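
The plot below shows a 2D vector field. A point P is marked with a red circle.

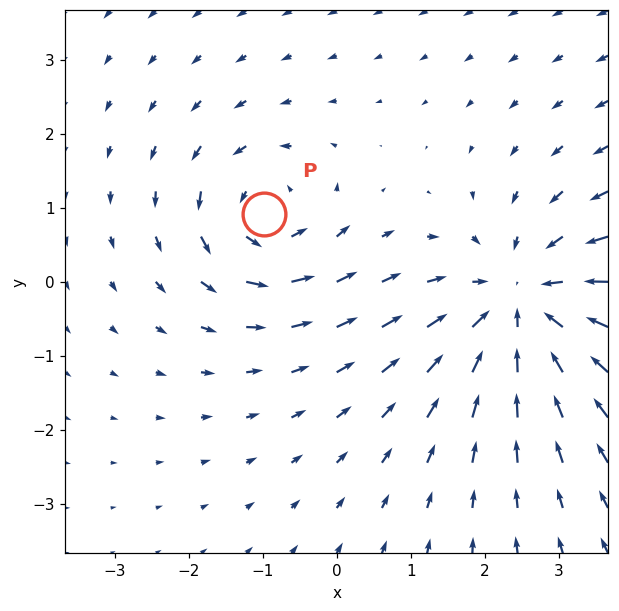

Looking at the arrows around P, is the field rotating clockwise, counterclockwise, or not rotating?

Near P at (-1.0, 0.9) the arrows circulate counterclockwise. The curl (z-component) there is about +4; positive curl means counterclockwise rotation.

counterclockwise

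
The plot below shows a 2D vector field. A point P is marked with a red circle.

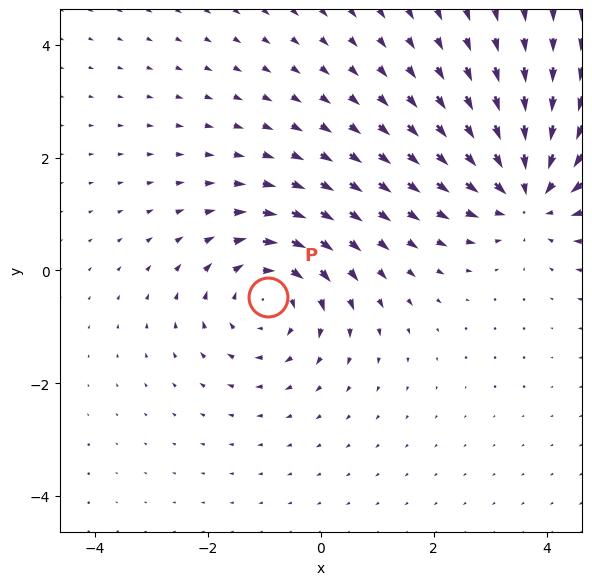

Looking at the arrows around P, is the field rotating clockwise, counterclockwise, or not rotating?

Near P at (-0.9, -0.5) the arrows circulate clockwise. The curl (z-component) there is about -4; negative curl means clockwise rotation.

clockwise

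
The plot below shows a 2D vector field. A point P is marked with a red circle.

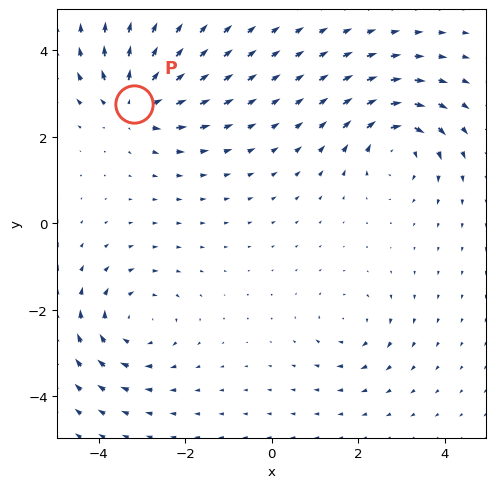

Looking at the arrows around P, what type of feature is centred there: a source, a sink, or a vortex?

source

At P (-3.2, 2.8) the arrows spread outward. Divergence about +6, curl ≈0 — positive divergence with near-zero curl is a source.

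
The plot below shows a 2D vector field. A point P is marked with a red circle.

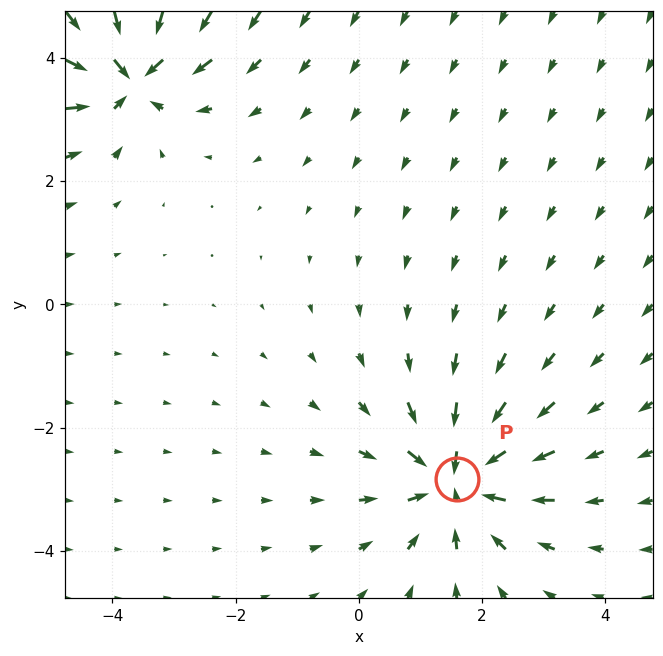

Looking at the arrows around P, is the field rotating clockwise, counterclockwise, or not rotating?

Near P at (1.6, -2.8) the arrows show no circulation. The curl there is ≈0.

not rotating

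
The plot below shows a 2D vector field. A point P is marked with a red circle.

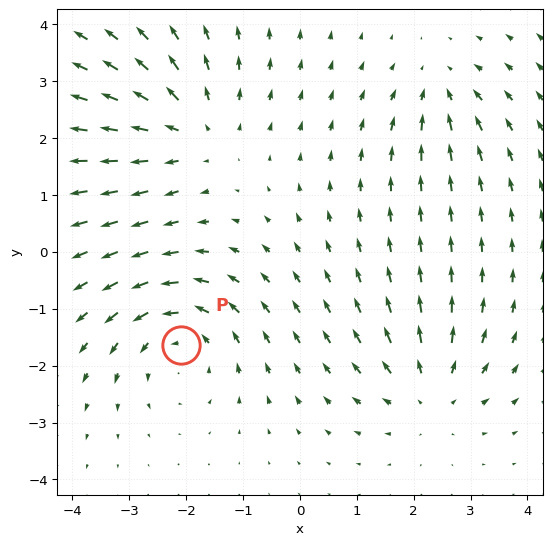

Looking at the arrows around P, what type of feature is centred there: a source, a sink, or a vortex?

vortex

At P (-2.1, -1.6) the arrows circulate counterclockwise. Divergence ≈0, curl about +4 — near-zero divergence with nonzero curl is a vortex.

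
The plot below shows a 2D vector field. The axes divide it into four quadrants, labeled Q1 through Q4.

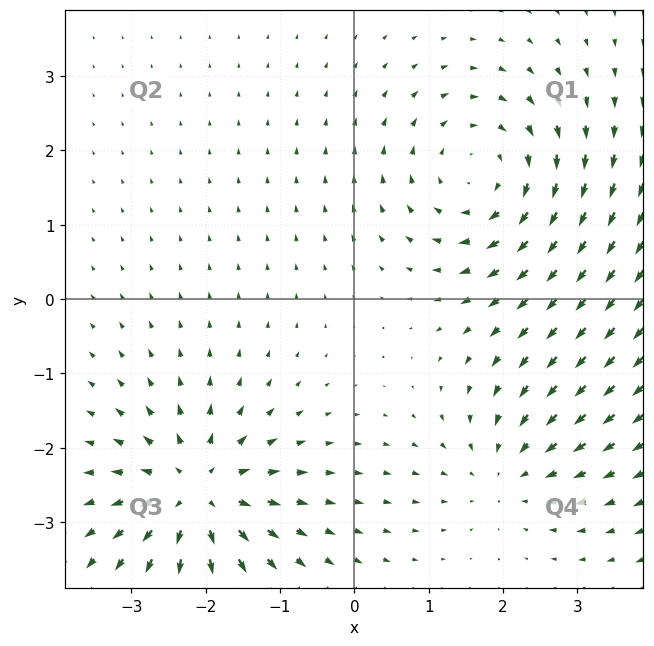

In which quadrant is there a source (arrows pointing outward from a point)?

The source sits at approximately (-2.1, -2.6), which lies in quadrant Q3. The divergence there is about +5, positive as expected for a source.

Q3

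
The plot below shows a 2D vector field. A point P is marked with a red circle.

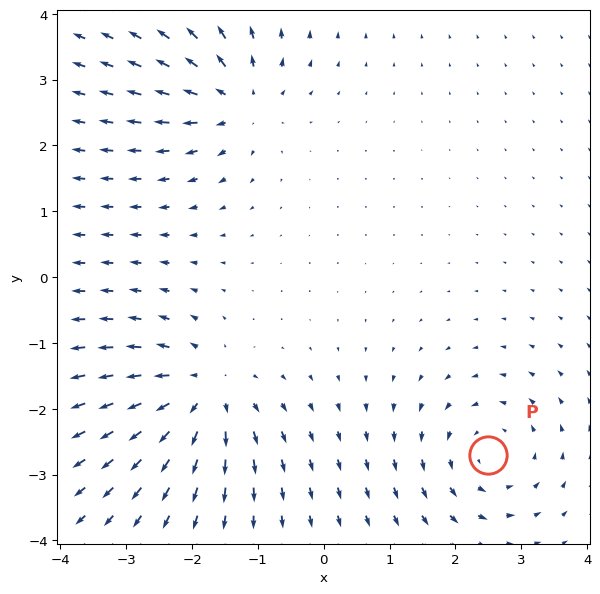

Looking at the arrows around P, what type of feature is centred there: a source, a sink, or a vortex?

vortex

At P (2.5, -2.7) the arrows circulate counterclockwise. Divergence ≈0, curl about +4 — near-zero divergence with nonzero curl is a vortex.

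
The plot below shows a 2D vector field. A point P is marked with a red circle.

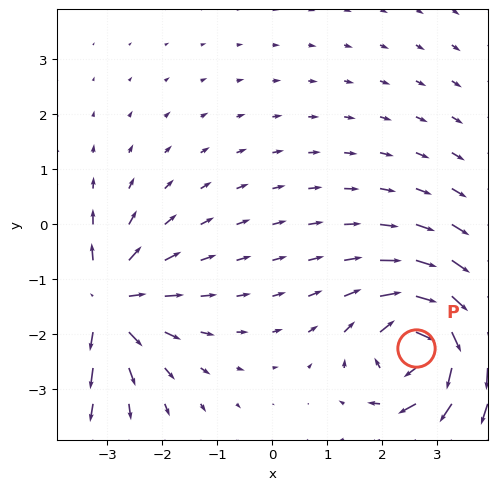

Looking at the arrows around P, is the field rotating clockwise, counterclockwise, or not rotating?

Near P at (2.6, -2.2) the arrows circulate clockwise. The curl (z-component) there is about -5; negative curl means clockwise rotation.

clockwise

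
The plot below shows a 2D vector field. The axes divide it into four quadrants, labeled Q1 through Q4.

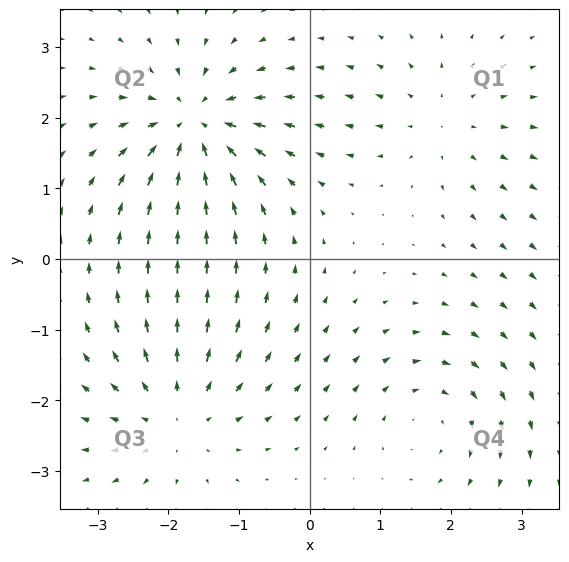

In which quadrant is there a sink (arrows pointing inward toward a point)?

The sink sits at approximately (-1.6, 1.9), which lies in quadrant Q2. The divergence there is about -6, negative as expected for a sink.

Q2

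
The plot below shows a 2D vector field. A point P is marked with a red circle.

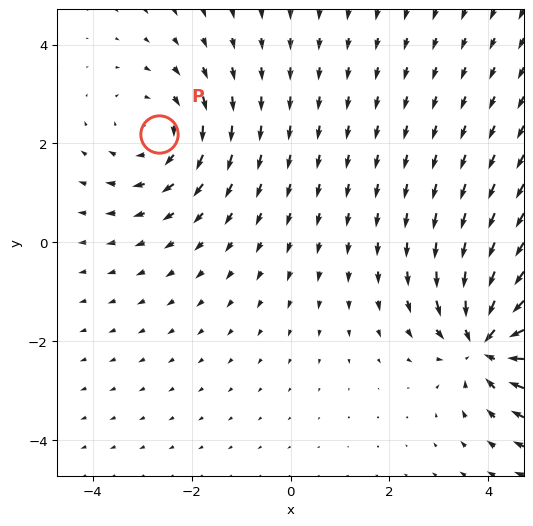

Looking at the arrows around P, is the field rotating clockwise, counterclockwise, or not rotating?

Near P at (-2.7, 2.2) the arrows circulate clockwise. The curl (z-component) there is about -3; negative curl means clockwise rotation.

clockwise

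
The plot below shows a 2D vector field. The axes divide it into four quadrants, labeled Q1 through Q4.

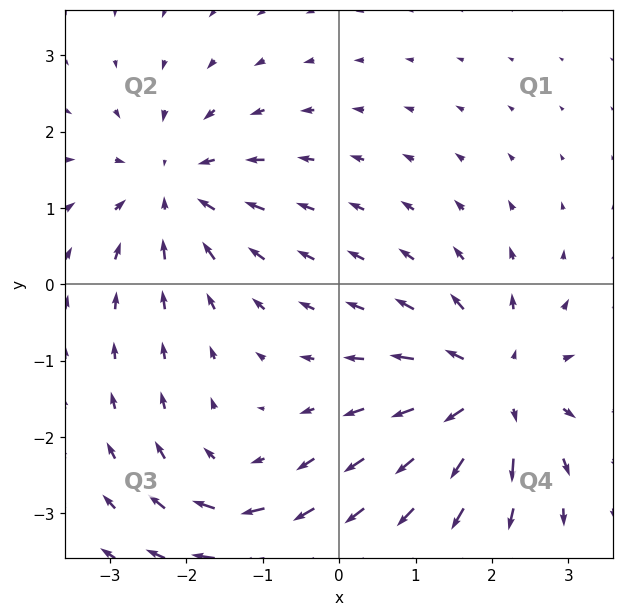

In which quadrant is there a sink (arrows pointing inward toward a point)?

The sink sits at approximately (-2.2, 1.3), which lies in quadrant Q2. The divergence there is about -4, negative as expected for a sink.

Q2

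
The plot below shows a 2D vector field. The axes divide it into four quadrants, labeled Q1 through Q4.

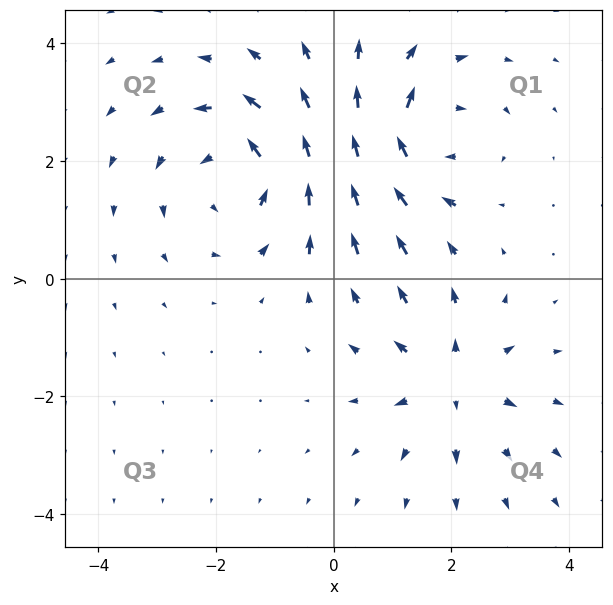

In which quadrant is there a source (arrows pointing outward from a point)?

Q4

The source sits at approximately (2.0, -1.7), which lies in quadrant Q4. The divergence there is about +4, positive as expected for a source.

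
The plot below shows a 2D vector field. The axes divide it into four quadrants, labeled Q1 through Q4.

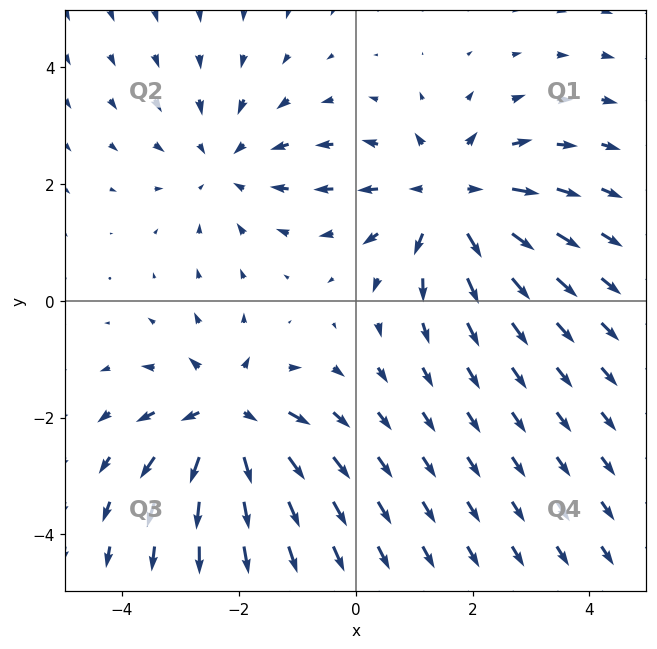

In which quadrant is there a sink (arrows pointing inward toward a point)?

The sink sits at approximately (-2.2, 2.3), which lies in quadrant Q2. The divergence there is about -2, negative as expected for a sink.

Q2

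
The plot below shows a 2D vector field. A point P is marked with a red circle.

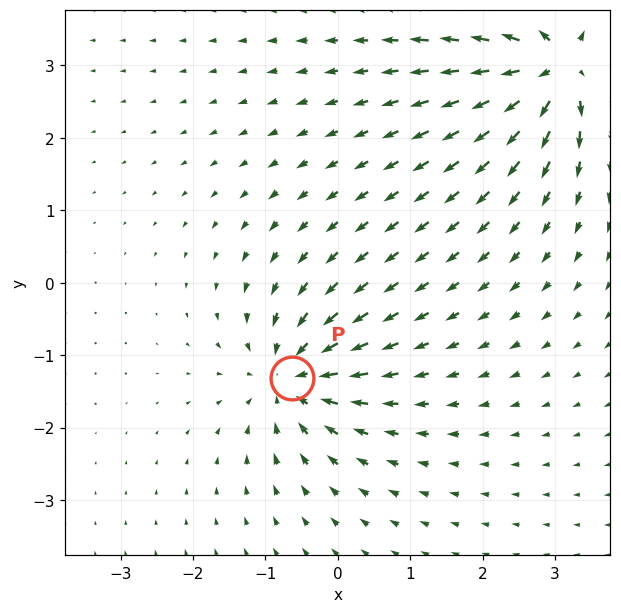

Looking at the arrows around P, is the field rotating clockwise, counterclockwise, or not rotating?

not rotating

Near P at (-0.6, -1.3) the arrows show no circulation. The curl there is ≈0.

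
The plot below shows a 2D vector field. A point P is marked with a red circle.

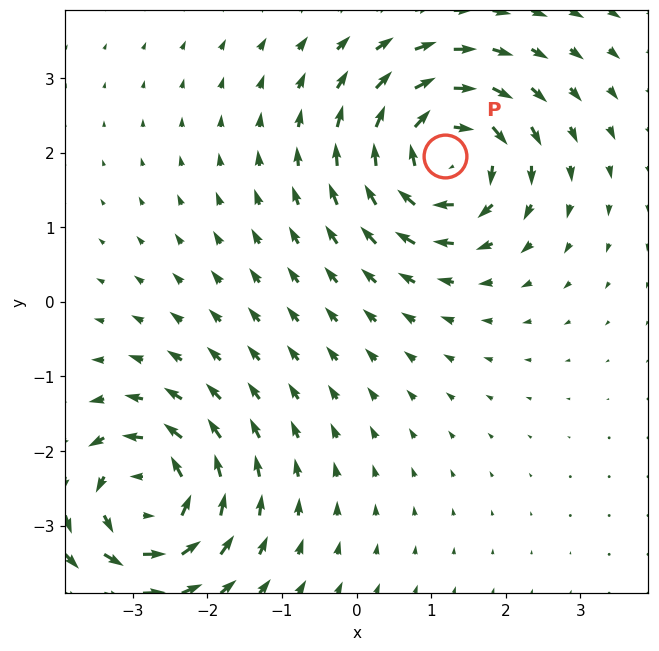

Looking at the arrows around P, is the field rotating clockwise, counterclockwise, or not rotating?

Near P at (1.2, 2.0) the arrows circulate clockwise. The curl (z-component) there is about -6; negative curl means clockwise rotation.

clockwise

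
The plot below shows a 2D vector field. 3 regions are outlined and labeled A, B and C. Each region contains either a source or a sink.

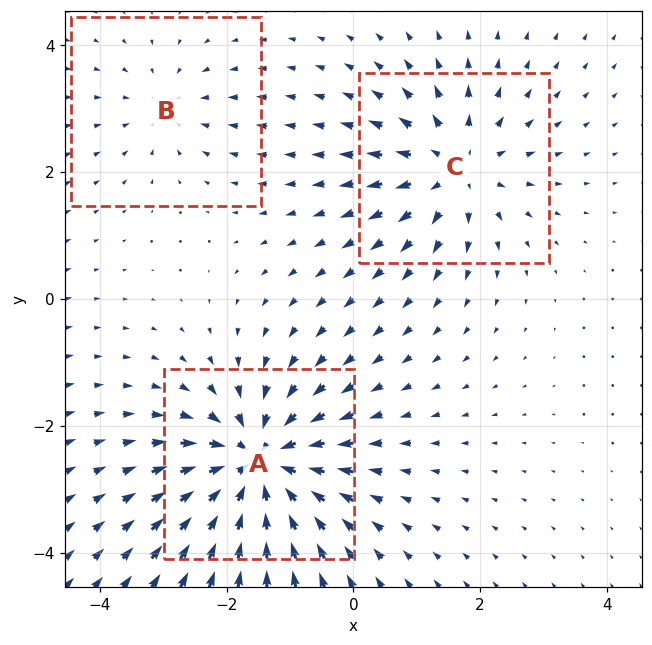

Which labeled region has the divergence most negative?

A

Divergence at each region's feature centre — A: about -5, B: about -2, C: about +4. Region A is most negative.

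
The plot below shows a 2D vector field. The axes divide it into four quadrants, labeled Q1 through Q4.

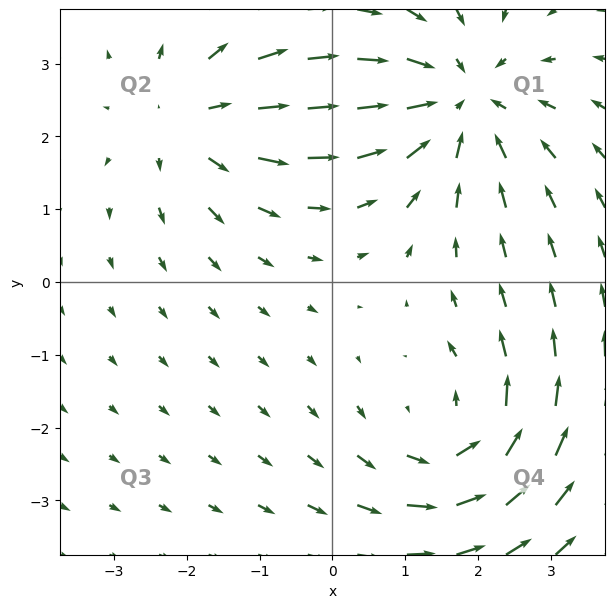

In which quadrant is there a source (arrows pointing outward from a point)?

Q2

The source sits at approximately (-2.0, 2.2), which lies in quadrant Q2. The divergence there is about +3, positive as expected for a source.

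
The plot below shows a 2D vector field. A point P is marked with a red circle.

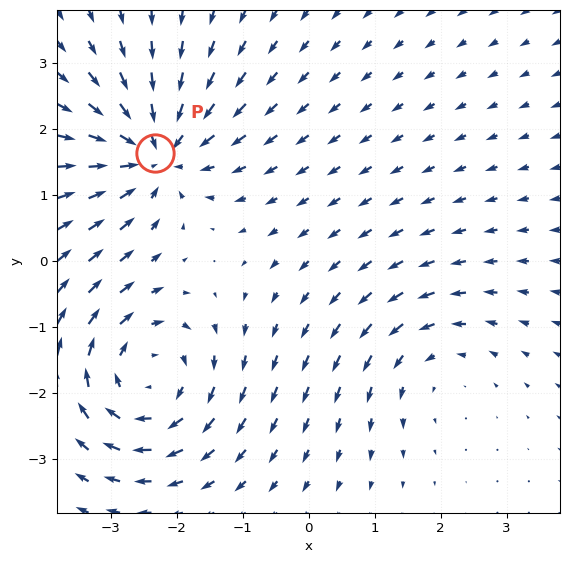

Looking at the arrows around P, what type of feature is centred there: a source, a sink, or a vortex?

sink

At P (-2.3, 1.6) the arrows converge inward. Divergence about -5, curl ≈0 — negative divergence with near-zero curl is a sink.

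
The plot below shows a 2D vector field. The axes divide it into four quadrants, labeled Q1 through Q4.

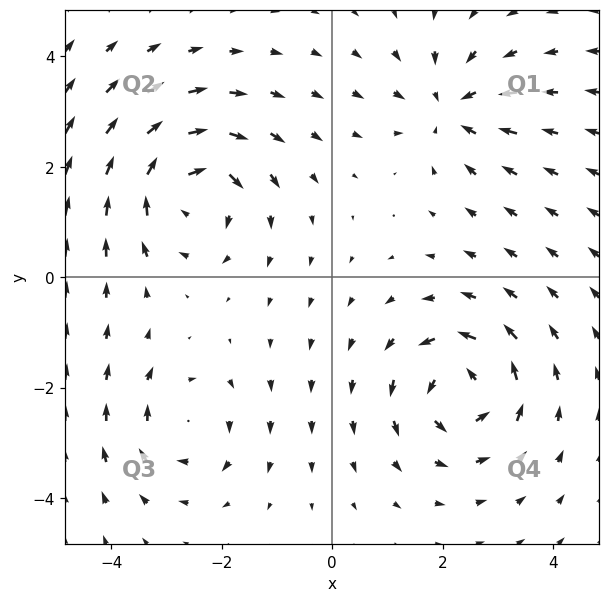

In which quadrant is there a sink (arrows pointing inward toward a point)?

Q1

The sink sits at approximately (2.1, 3.1), which lies in quadrant Q1. The divergence there is about -4, negative as expected for a sink.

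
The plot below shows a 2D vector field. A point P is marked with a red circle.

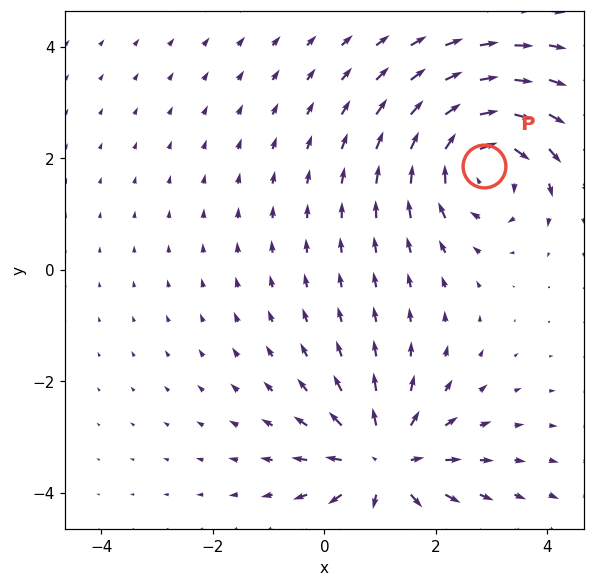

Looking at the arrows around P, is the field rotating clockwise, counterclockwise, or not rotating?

clockwise

Near P at (2.9, 1.9) the arrows circulate clockwise. The curl (z-component) there is about -4; negative curl means clockwise rotation.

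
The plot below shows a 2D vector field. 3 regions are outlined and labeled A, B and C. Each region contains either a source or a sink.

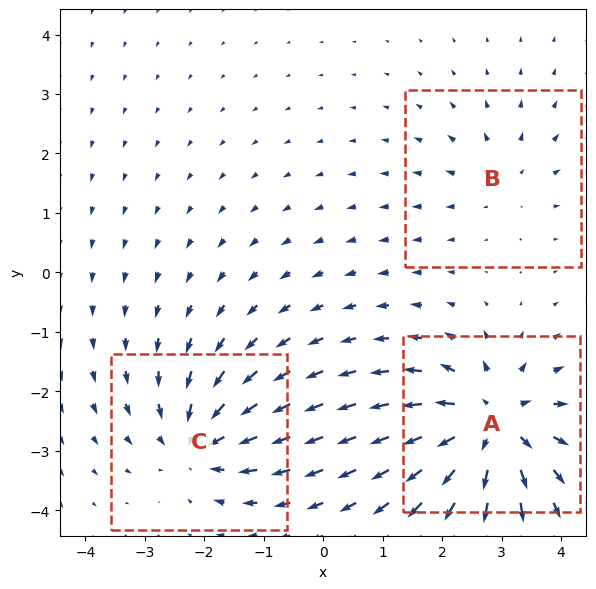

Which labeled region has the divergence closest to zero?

B

Divergence at each region's feature centre — A: about +5, B: about +2, C: about -4. Region B is closest to zero.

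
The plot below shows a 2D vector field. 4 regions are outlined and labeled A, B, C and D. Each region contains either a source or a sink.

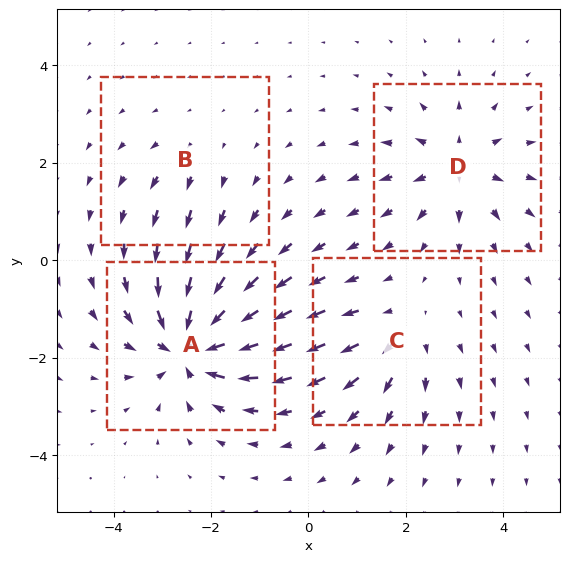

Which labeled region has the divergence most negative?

Divergence at each region's feature centre — A: about -8, B: about +2, C: about +4, D: about +5. Region A is most negative.

A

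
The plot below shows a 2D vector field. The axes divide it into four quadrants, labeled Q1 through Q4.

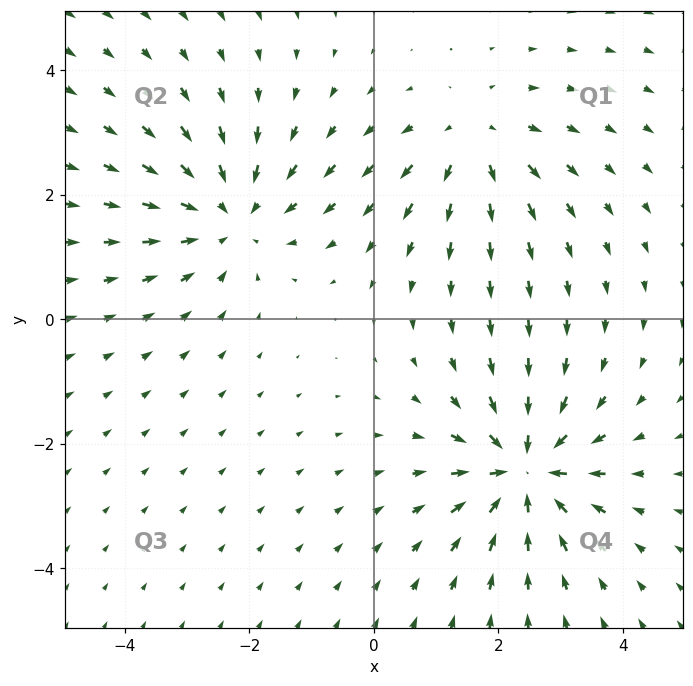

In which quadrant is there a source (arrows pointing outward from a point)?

The source sits at approximately (1.6, 2.9), which lies in quadrant Q1. The divergence there is about +2, positive as expected for a source.

Q1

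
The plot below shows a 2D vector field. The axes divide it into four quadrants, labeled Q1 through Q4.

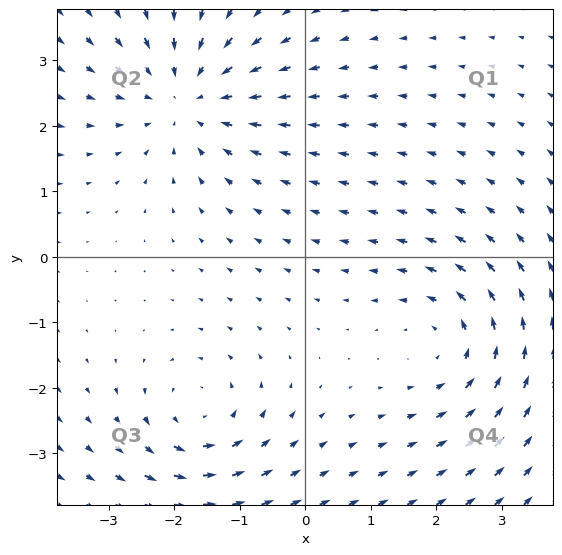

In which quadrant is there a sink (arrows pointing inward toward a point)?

The sink sits at approximately (-1.8, 2.4), which lies in quadrant Q2. The divergence there is about -4, negative as expected for a sink.

Q2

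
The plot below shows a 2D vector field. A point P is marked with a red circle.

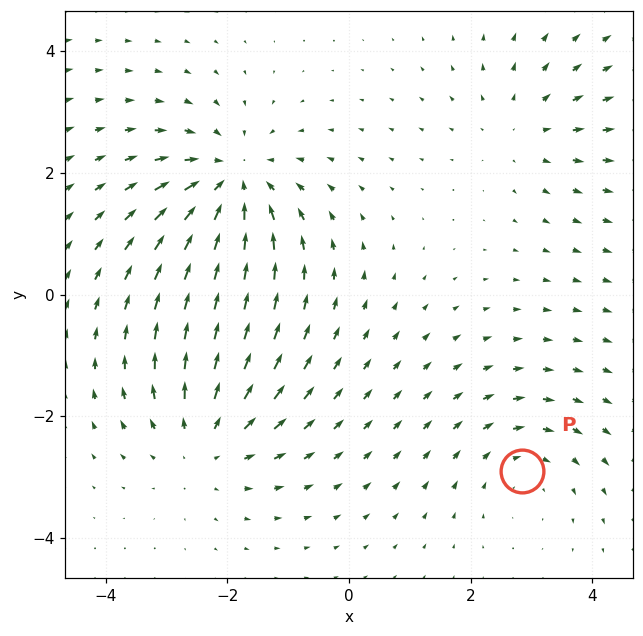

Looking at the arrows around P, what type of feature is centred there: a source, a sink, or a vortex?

vortex

At P (2.8, -2.9) the arrows circulate clockwise. Divergence ≈0, curl about -2 — near-zero divergence with nonzero curl is a vortex.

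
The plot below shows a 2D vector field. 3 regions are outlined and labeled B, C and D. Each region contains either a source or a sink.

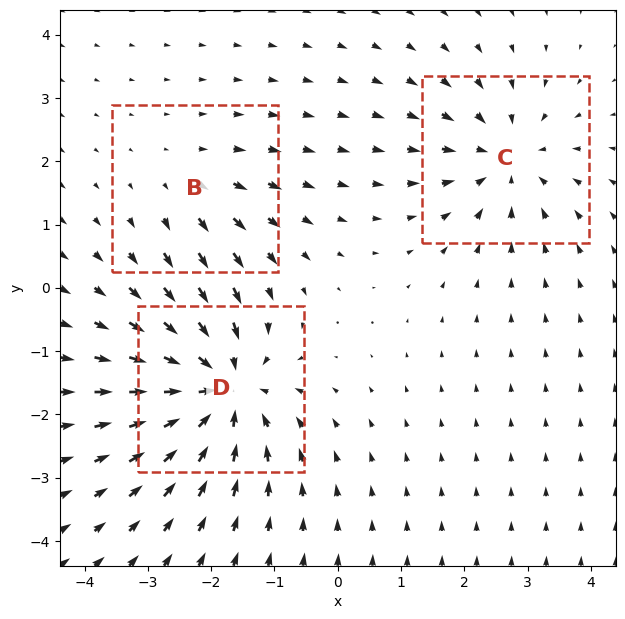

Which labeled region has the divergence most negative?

Divergence at each region's feature centre — B: about +2, C: about -3, D: about -5. Region D is most negative.

D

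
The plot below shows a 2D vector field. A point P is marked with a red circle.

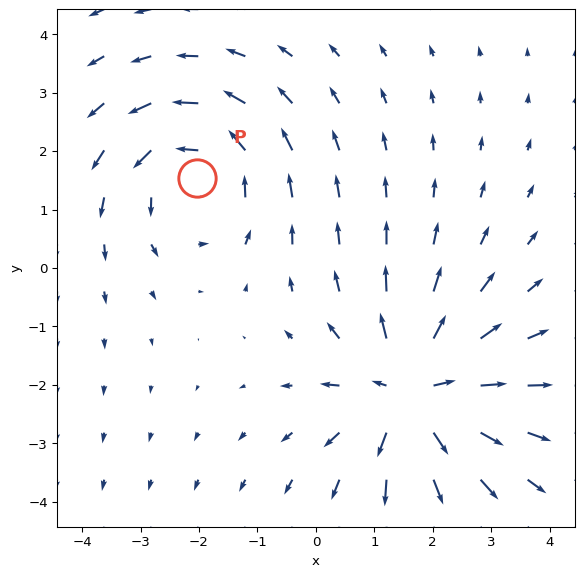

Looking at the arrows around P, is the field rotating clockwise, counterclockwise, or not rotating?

counterclockwise

Near P at (-2.0, 1.5) the arrows circulate counterclockwise. The curl (z-component) there is about +3; positive curl means counterclockwise rotation.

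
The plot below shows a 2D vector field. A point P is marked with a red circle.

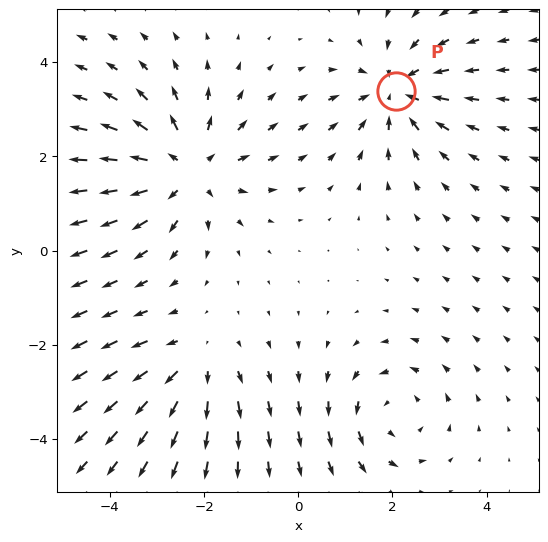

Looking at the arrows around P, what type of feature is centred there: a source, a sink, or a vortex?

At P (2.1, 3.4) the arrows converge inward. Divergence about -4, curl ≈0 — negative divergence with near-zero curl is a sink.

sink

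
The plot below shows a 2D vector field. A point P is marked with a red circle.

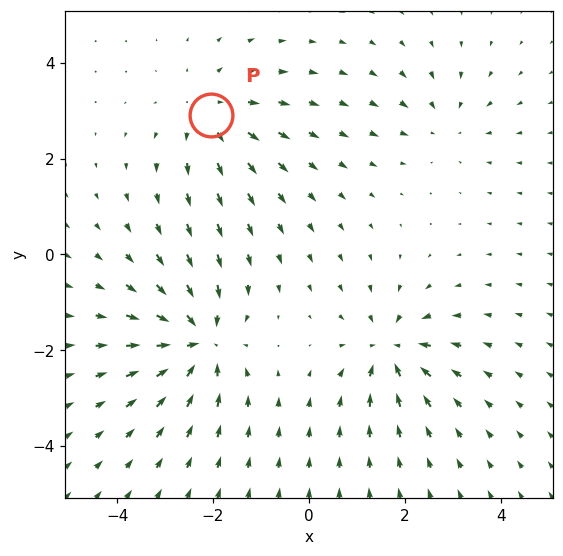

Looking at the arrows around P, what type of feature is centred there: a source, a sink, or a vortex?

At P (-2.0, 2.9) the arrows spread outward. Divergence about +3, curl ≈0 — positive divergence with near-zero curl is a source.

source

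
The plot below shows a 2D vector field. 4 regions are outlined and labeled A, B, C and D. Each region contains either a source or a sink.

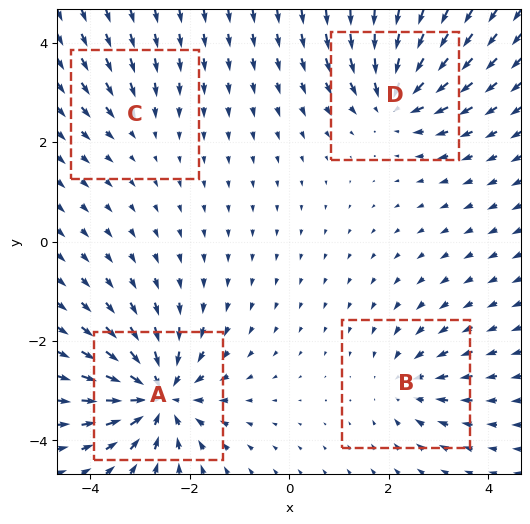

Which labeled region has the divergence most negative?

Divergence at each region's feature centre — A: about -8, B: about -4, C: about -2, D: about -6. Region A is most negative.

A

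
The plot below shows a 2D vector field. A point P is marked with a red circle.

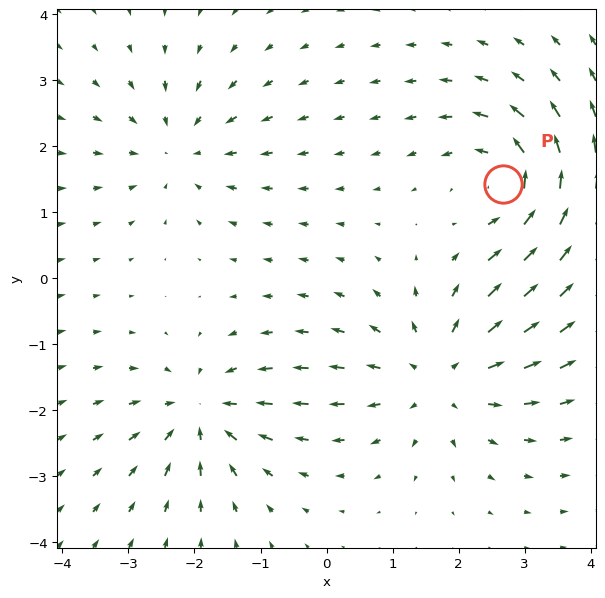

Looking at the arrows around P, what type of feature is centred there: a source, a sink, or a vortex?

At P (2.7, 1.4) the arrows circulate counterclockwise. Divergence ≈0, curl about +6 — near-zero divergence with nonzero curl is a vortex.

vortex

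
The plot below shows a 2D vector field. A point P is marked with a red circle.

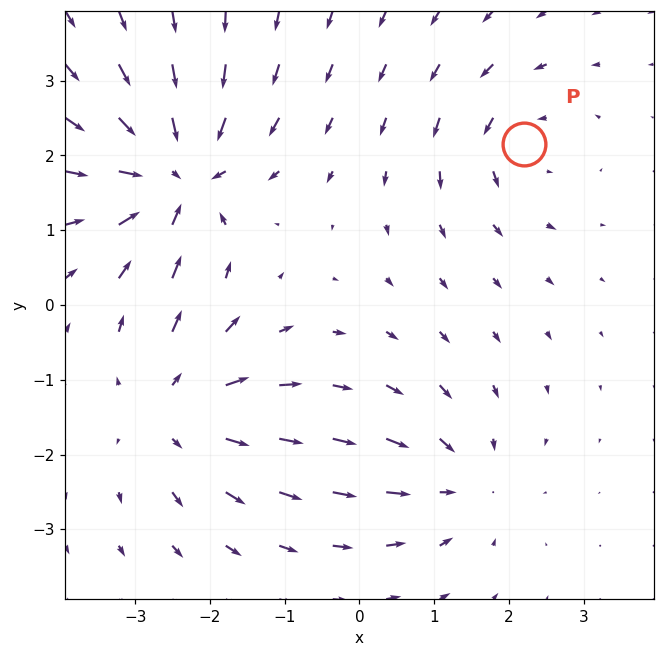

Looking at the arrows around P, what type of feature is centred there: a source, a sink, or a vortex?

vortex

At P (2.2, 2.2) the arrows circulate counterclockwise. Divergence ≈0, curl about +4 — near-zero divergence with nonzero curl is a vortex.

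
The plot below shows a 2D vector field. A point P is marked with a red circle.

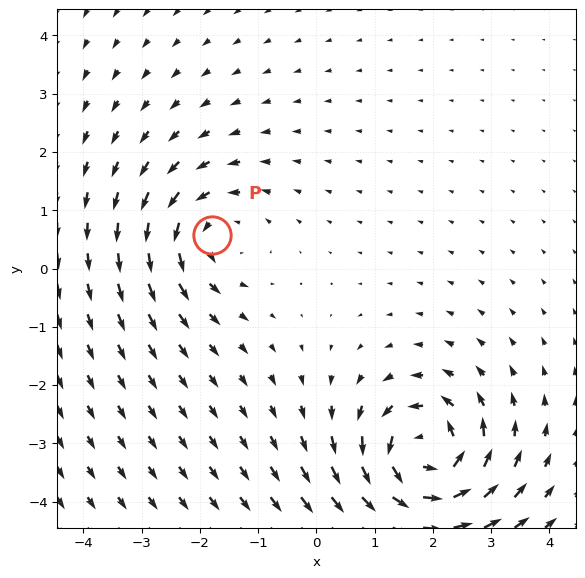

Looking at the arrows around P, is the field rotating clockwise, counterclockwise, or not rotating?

Near P at (-1.8, 0.6) the arrows circulate counterclockwise. The curl (z-component) there is about +3; positive curl means counterclockwise rotation.

counterclockwise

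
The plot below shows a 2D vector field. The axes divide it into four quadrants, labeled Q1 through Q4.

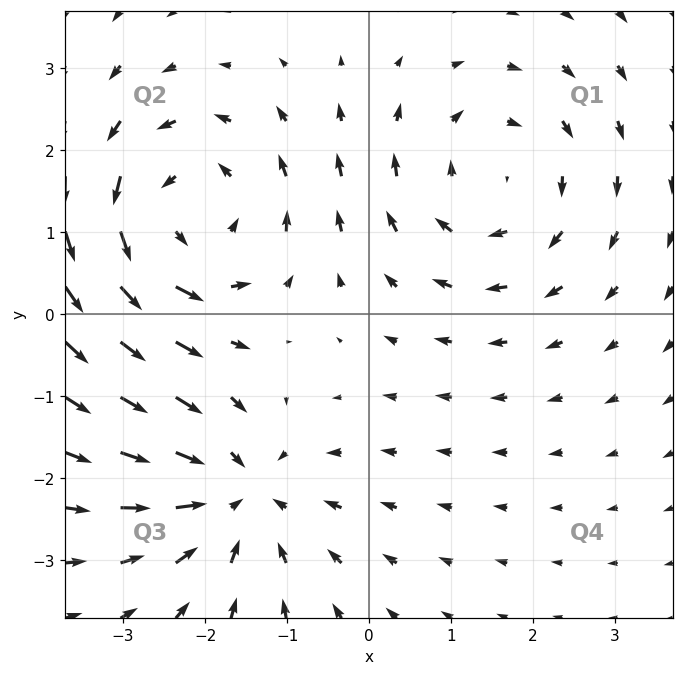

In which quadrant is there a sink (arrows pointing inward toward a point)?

Q3

The sink sits at approximately (-1.6, -2.2), which lies in quadrant Q3. The divergence there is about -4, negative as expected for a sink.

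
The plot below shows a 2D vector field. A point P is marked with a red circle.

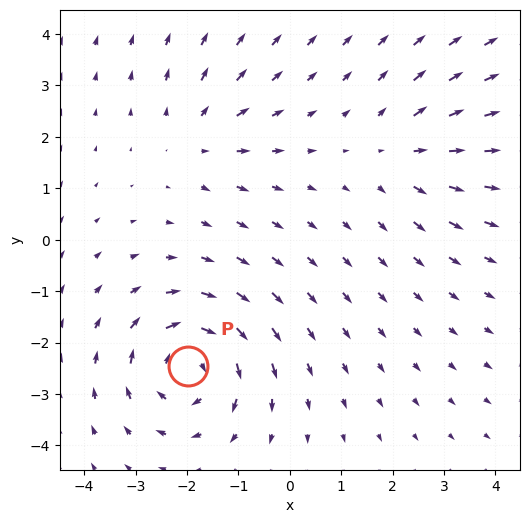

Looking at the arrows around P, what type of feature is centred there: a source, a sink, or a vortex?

vortex

At P (-2.0, -2.5) the arrows circulate clockwise. Divergence ≈0, curl about -5 — near-zero divergence with nonzero curl is a vortex.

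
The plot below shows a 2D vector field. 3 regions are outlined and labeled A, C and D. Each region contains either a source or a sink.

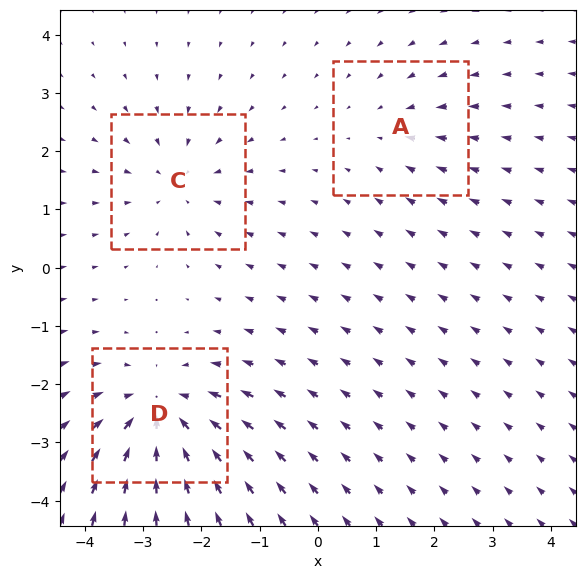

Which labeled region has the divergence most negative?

D

Divergence at each region's feature centre — A: about -2, C: about -3, D: about -5. Region D is most negative.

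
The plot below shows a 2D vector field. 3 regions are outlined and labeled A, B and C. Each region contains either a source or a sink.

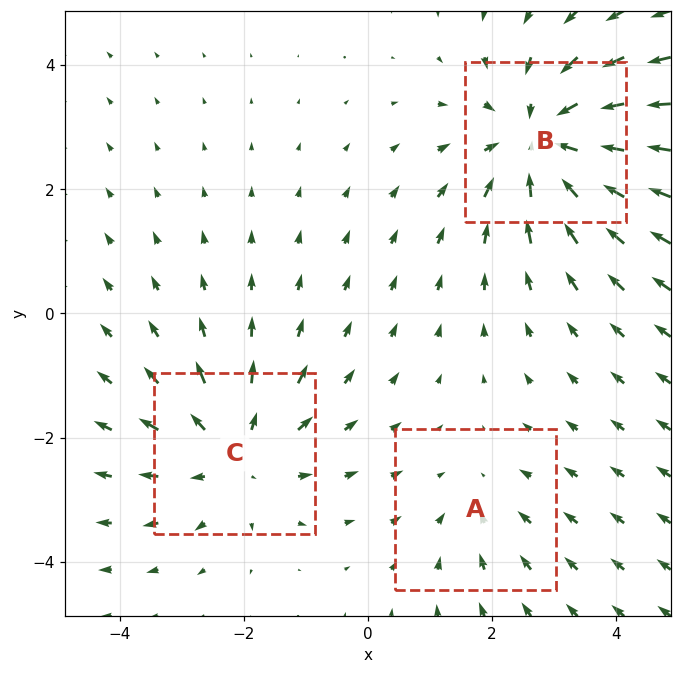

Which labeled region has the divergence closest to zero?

Divergence at each region's feature centre — A: about -2, B: about -4, C: about +3. Region A is closest to zero.

A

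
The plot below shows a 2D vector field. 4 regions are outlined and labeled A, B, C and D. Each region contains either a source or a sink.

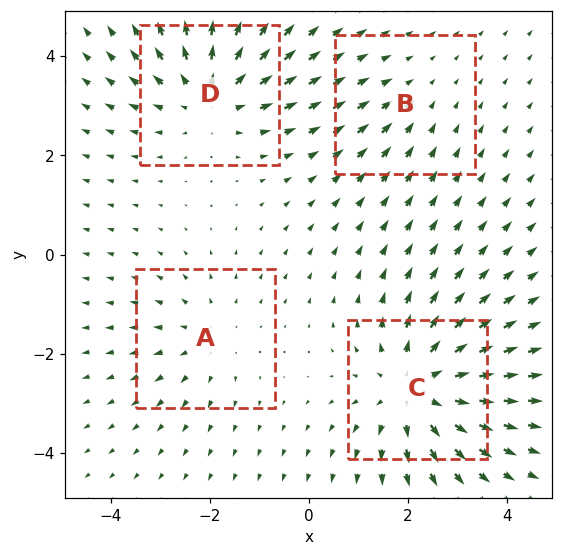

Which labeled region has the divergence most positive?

Divergence at each region's feature centre — A: about +3, B: about -2, C: about +6, D: about +5. Region C is most positive.

C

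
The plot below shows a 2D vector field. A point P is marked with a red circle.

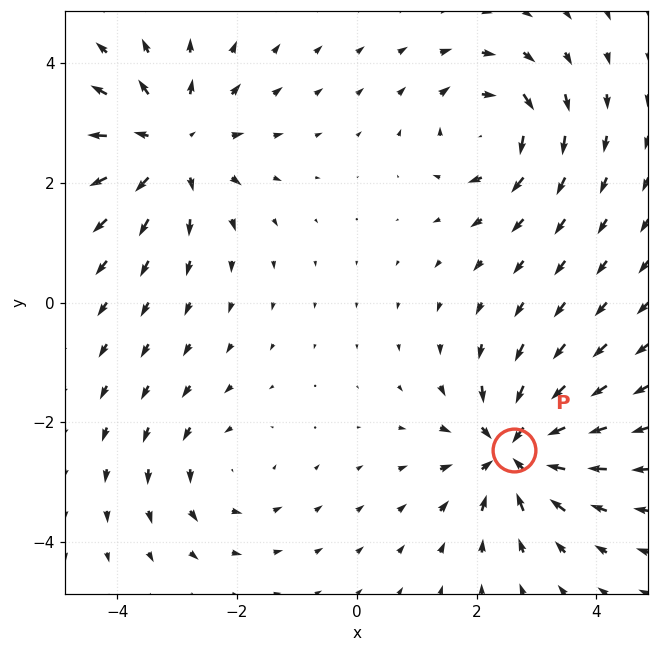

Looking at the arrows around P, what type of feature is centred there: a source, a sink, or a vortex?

At P (2.6, -2.5) the arrows converge inward. Divergence about -6, curl ≈0 — negative divergence with near-zero curl is a sink.

sink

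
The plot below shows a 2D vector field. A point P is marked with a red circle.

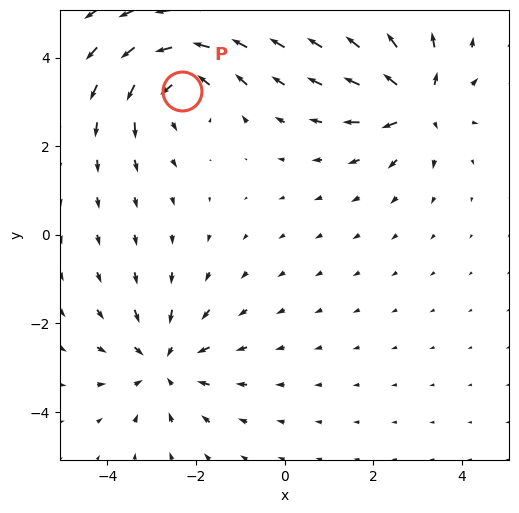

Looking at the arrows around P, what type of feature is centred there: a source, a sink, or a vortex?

vortex

At P (-2.3, 3.3) the arrows circulate counterclockwise. Divergence ≈0, curl about +5 — near-zero divergence with nonzero curl is a vortex.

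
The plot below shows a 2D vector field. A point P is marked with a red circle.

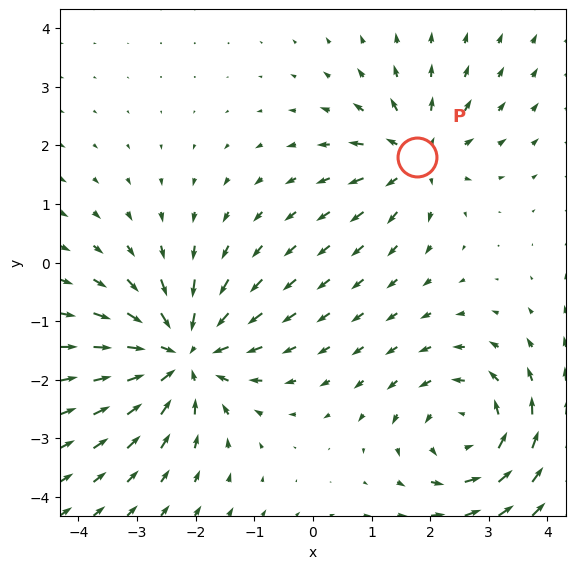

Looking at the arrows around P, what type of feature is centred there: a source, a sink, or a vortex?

At P (1.8, 1.8) the arrows spread outward. Divergence about +4, curl ≈0 — positive divergence with near-zero curl is a source.

source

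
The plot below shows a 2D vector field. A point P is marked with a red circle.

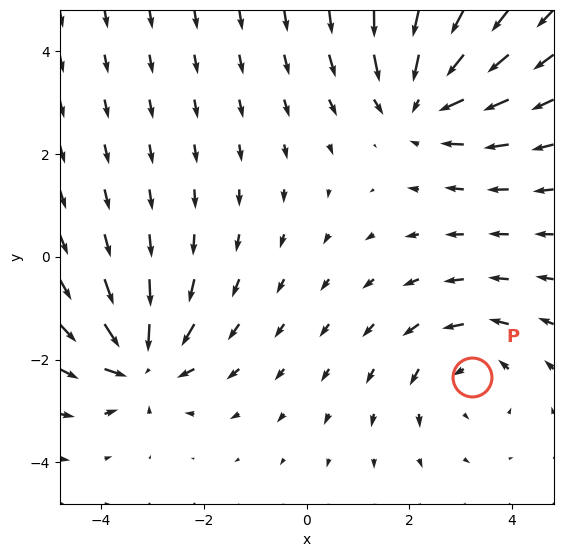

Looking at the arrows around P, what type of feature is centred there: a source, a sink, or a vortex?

vortex

At P (3.2, -2.3) the arrows circulate counterclockwise. Divergence ≈0, curl about +3 — near-zero divergence with nonzero curl is a vortex.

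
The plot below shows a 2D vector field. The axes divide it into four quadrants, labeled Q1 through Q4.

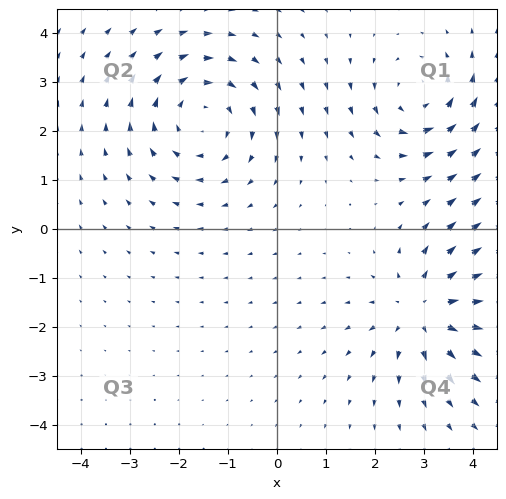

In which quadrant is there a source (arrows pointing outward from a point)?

Q4

The source sits at approximately (3.0, -1.7), which lies in quadrant Q4. The divergence there is about +4, positive as expected for a source.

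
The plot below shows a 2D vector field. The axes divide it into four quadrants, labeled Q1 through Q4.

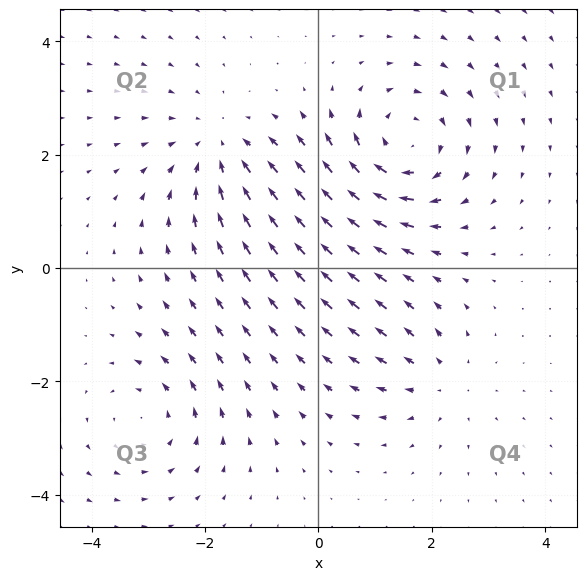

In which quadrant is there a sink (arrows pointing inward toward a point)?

Q2

The sink sits at approximately (-1.8, 2.1), which lies in quadrant Q2. The divergence there is about -3, negative as expected for a sink.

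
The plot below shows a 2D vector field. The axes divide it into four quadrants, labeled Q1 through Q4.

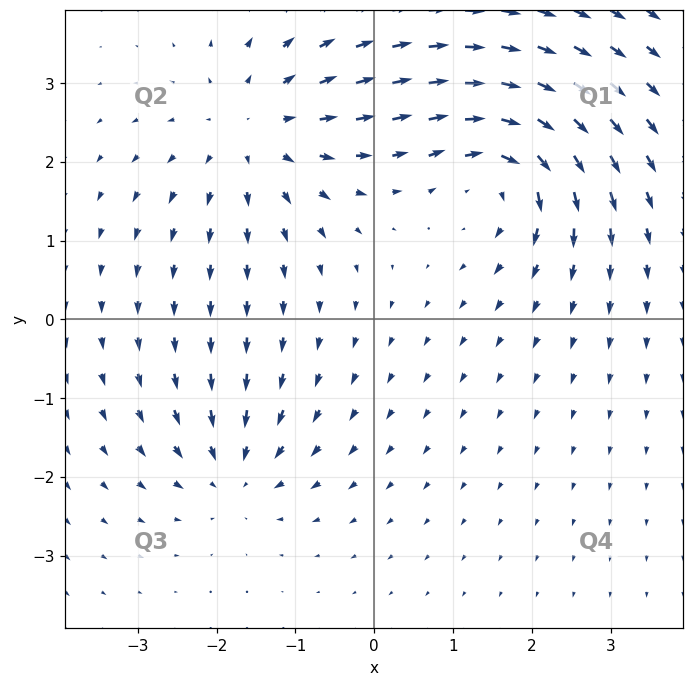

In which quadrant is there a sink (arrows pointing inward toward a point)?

The sink sits at approximately (-1.8, -1.9), which lies in quadrant Q3. The divergence there is about -4, negative as expected for a sink.

Q3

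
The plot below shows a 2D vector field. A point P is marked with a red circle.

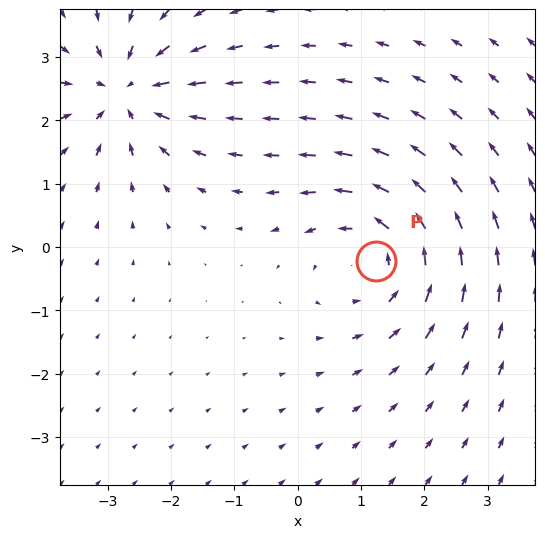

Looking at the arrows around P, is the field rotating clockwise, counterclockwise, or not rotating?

Near P at (1.2, -0.2) the arrows circulate counterclockwise. The curl (z-component) there is about +3; positive curl means counterclockwise rotation.

counterclockwise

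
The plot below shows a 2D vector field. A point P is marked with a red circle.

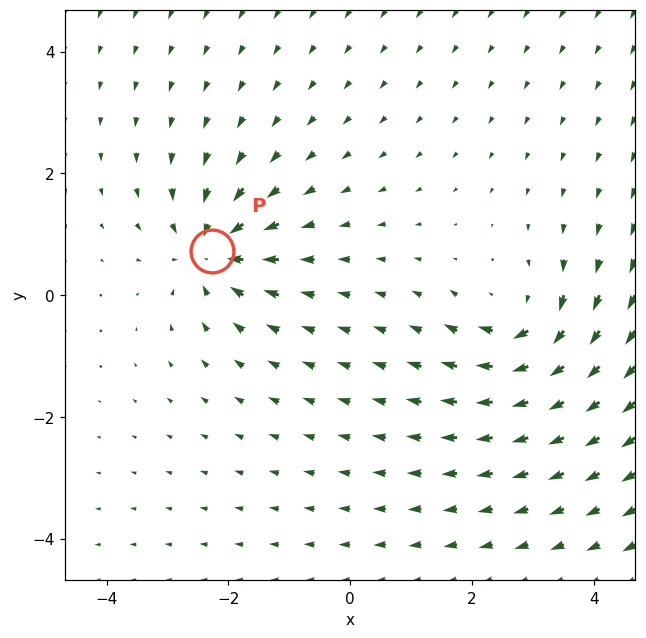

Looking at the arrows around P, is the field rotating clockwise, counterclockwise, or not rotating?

Near P at (-2.3, 0.7) the arrows show no circulation. The curl there is ≈0.

not rotating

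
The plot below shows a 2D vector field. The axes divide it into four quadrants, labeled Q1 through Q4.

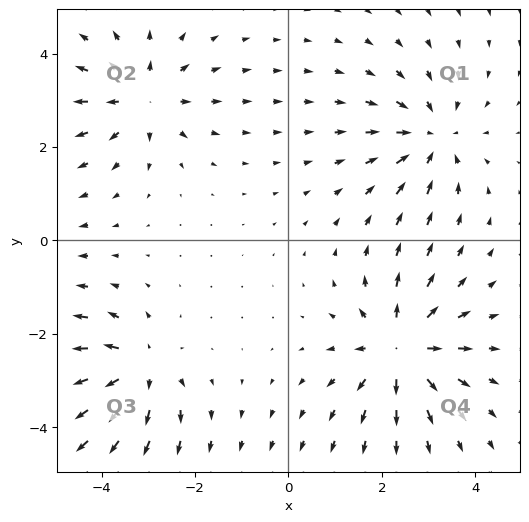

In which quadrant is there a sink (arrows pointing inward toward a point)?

The sink sits at approximately (3.1, 2.2), which lies in quadrant Q1. The divergence there is about -4, negative as expected for a sink.

Q1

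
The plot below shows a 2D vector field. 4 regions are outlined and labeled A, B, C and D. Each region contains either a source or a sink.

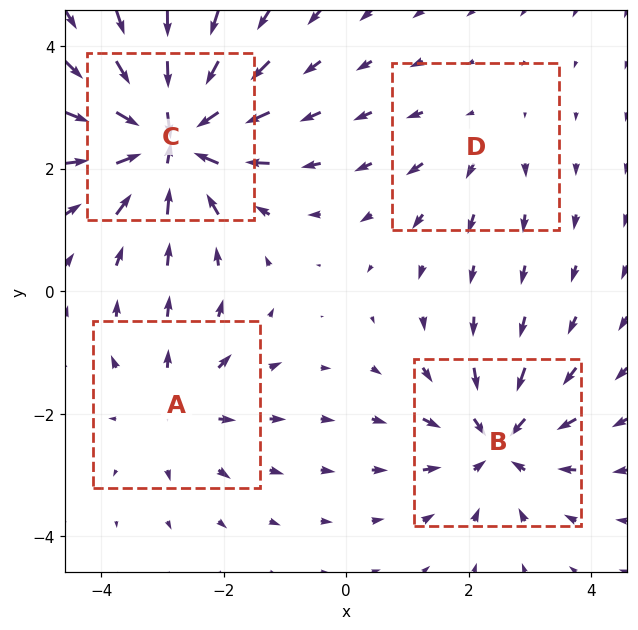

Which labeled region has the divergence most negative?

C

Divergence at each region's feature centre — A: about +4, B: about -5, C: about -8, D: about +2. Region C is most negative.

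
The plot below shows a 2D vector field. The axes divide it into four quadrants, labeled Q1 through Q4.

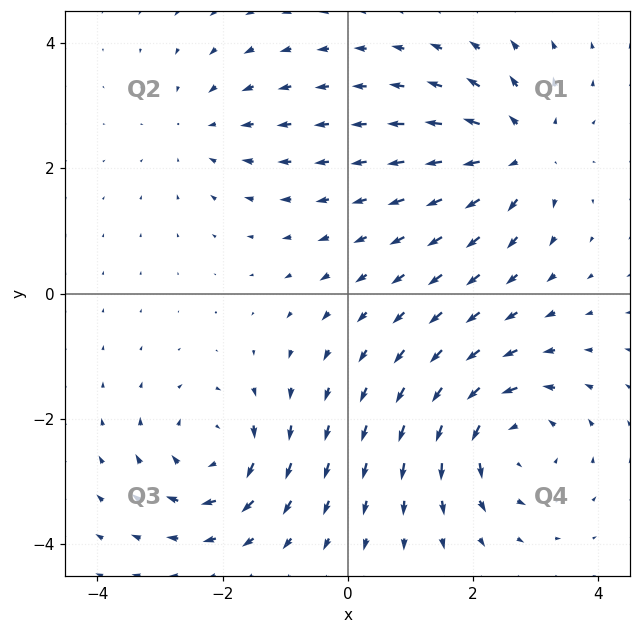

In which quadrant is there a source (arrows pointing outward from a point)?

Q1

The source sits at approximately (2.7, 2.3), which lies in quadrant Q1. The divergence there is about +5, positive as expected for a source.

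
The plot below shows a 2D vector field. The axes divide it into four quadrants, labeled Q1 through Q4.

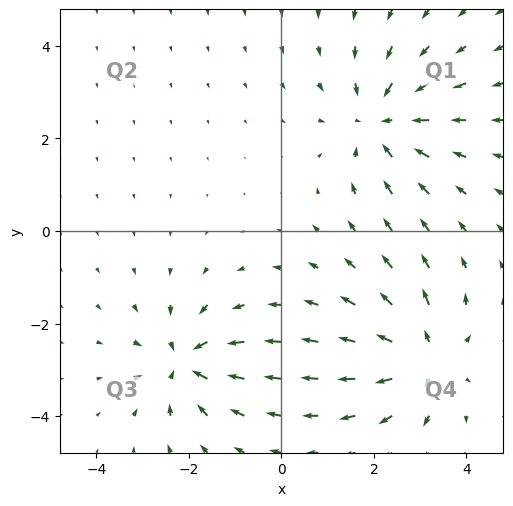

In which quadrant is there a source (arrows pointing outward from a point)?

The source sits at approximately (3.1, -2.8), which lies in quadrant Q4. The divergence there is about +4, positive as expected for a source.

Q4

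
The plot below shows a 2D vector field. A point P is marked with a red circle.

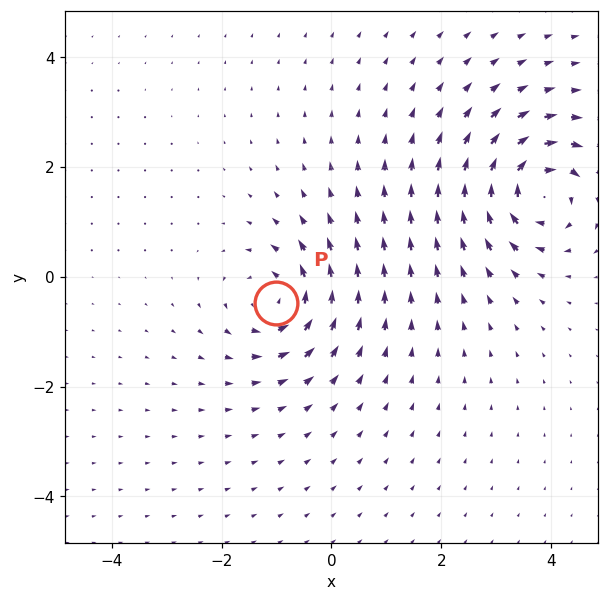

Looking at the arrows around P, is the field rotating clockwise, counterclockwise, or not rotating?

counterclockwise

Near P at (-1.0, -0.5) the arrows circulate counterclockwise. The curl (z-component) there is about +5; positive curl means counterclockwise rotation.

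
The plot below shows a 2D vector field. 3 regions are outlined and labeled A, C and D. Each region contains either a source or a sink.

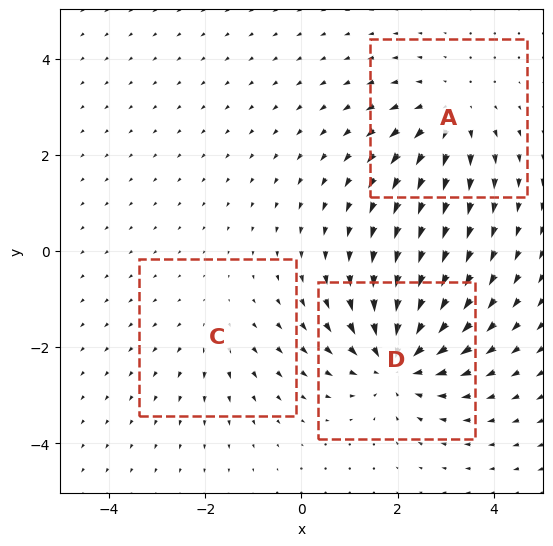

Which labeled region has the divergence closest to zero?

C

Divergence at each region's feature centre — A: about +3, C: about +2, D: about -5. Region C is closest to zero.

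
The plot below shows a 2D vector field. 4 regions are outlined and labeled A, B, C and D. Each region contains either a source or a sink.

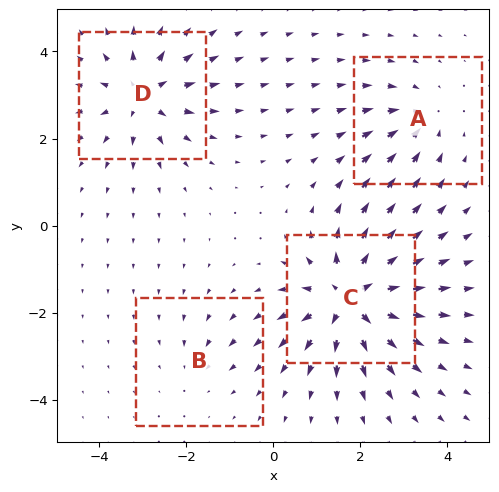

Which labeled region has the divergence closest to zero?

Divergence at each region's feature centre — A: about -4, B: about -2, C: about +9, D: about +6. Region B is closest to zero.

B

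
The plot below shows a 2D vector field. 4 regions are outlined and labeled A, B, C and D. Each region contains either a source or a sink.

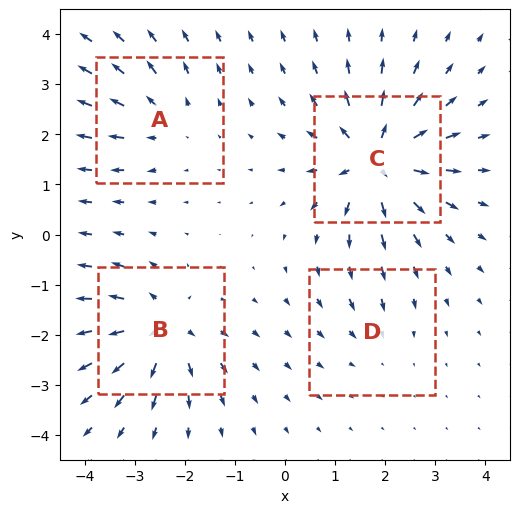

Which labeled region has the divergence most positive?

C

Divergence at each region's feature centre — A: about +4, B: about +6, C: about +9, D: about -2. Region C is most positive.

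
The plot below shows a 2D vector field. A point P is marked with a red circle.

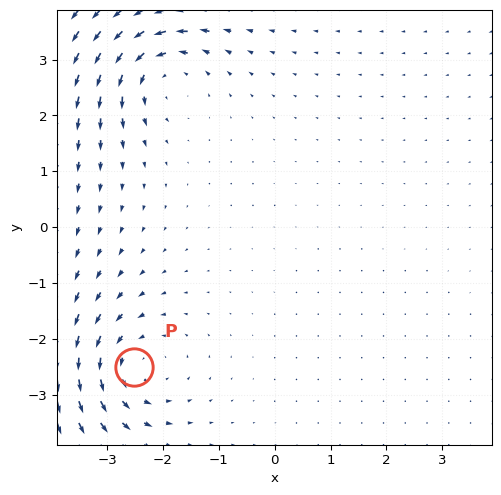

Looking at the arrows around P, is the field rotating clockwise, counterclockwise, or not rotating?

counterclockwise

Near P at (-2.5, -2.5) the arrows circulate counterclockwise. The curl (z-component) there is about +4; positive curl means counterclockwise rotation.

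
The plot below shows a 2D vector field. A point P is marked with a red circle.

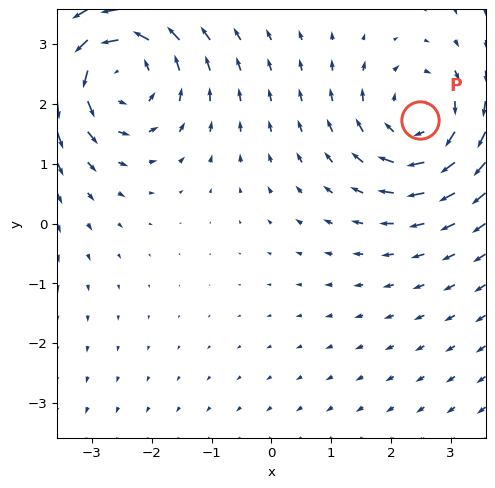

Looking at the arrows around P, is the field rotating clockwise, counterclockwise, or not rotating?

Near P at (2.5, 1.7) the arrows circulate clockwise. The curl (z-component) there is about -3; negative curl means clockwise rotation.

clockwise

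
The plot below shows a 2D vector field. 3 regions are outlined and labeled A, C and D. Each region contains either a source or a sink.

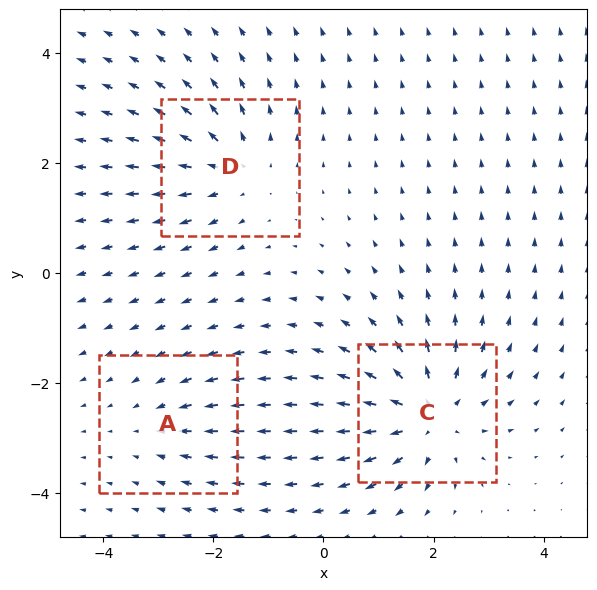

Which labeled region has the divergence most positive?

C

Divergence at each region's feature centre — A: about -2, C: about +5, D: about +4. Region C is most positive.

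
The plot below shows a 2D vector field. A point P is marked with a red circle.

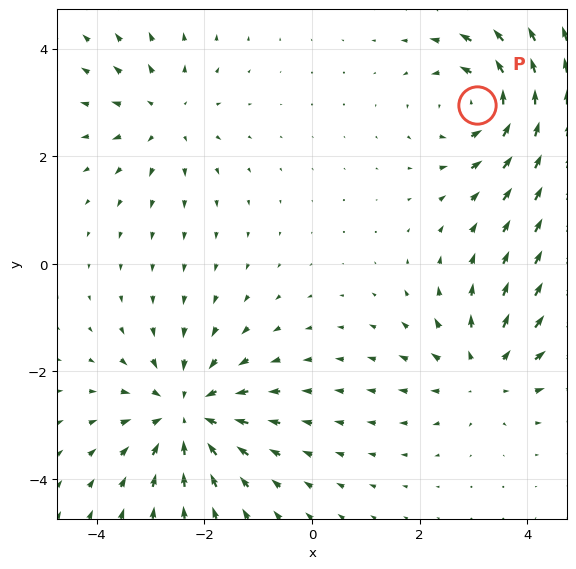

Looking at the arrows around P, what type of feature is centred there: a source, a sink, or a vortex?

At P (3.1, 3.0) the arrows circulate counterclockwise. Divergence ≈0, curl about +5 — near-zero divergence with nonzero curl is a vortex.

vortex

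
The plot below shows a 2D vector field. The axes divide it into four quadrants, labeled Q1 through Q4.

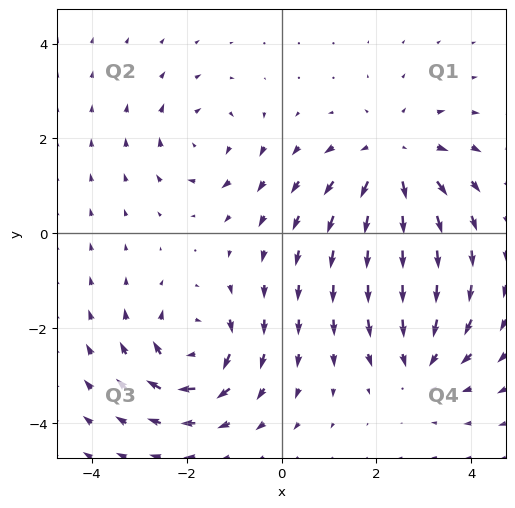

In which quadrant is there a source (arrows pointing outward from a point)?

The source sits at approximately (2.4, 1.5), which lies in quadrant Q1. The divergence there is about +4, positive as expected for a source.

Q1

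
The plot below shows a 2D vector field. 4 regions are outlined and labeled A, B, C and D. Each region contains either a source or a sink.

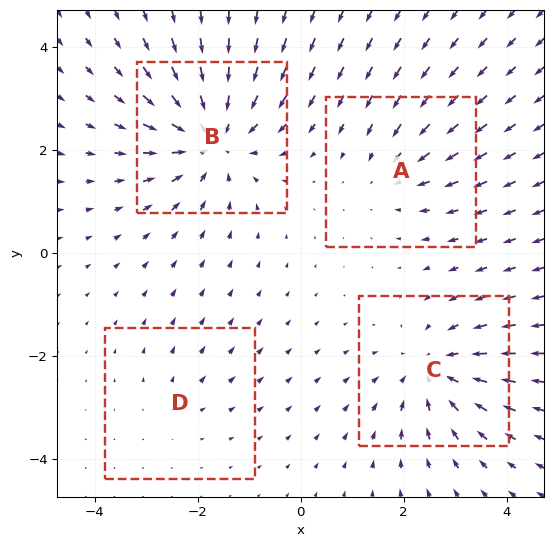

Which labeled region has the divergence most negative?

Divergence at each region's feature centre — A: about -3, B: about -6, C: about -5, D: about +2. Region B is most negative.

B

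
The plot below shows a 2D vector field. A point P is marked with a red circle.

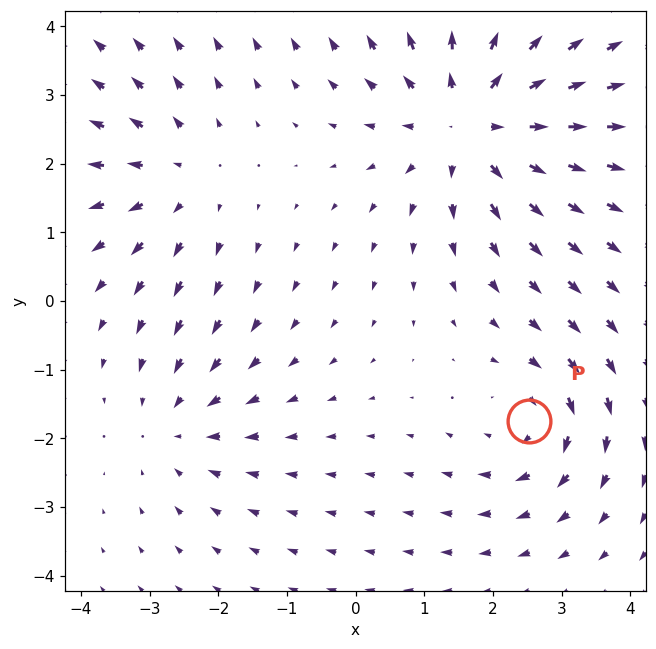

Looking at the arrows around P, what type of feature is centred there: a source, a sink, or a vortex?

vortex

At P (2.5, -1.7) the arrows circulate clockwise. Divergence ≈0, curl about -3 — near-zero divergence with nonzero curl is a vortex.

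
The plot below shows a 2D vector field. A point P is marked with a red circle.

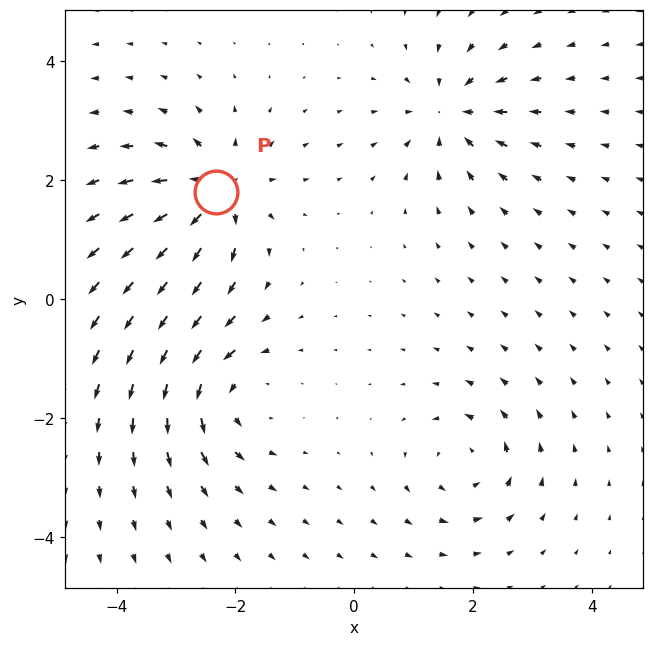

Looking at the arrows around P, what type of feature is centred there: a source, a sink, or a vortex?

At P (-2.3, 1.8) the arrows spread outward. Divergence about +6, curl ≈0 — positive divergence with near-zero curl is a source.

source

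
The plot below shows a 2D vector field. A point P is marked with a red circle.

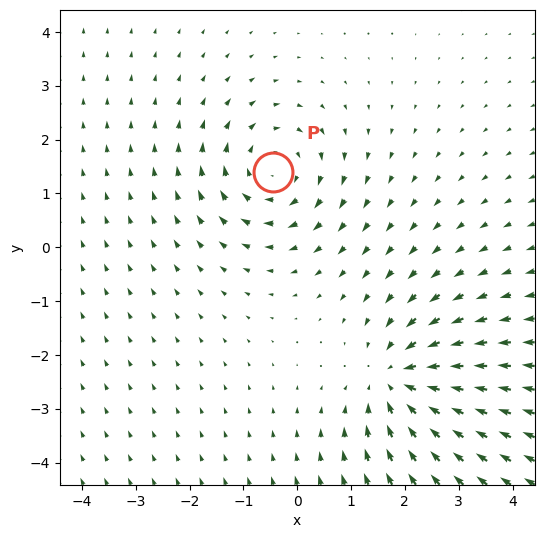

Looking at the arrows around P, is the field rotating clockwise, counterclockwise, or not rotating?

Near P at (-0.4, 1.4) the arrows circulate clockwise. The curl (z-component) there is about -4; negative curl means clockwise rotation.

clockwise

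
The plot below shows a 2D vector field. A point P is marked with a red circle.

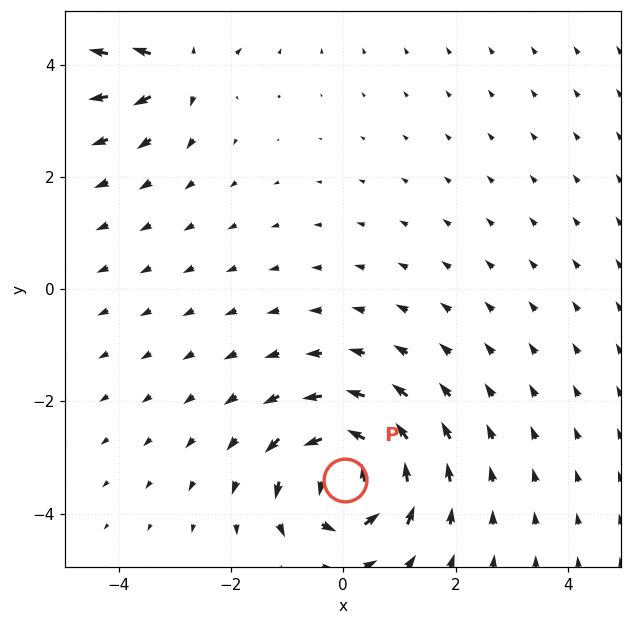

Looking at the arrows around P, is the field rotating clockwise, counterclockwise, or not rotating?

counterclockwise

Near P at (0.0, -3.4) the arrows circulate counterclockwise. The curl (z-component) there is about +7; positive curl means counterclockwise rotation.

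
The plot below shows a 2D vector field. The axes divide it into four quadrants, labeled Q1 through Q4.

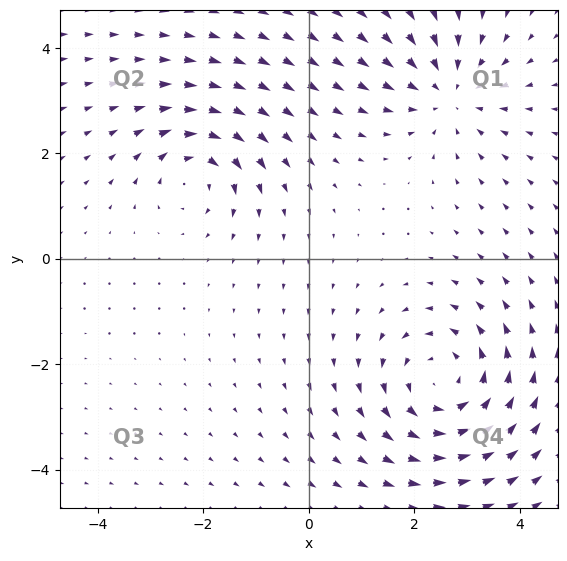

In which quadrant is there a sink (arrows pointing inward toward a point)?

The sink sits at approximately (2.7, 3.2), which lies in quadrant Q1. The divergence there is about -3, negative as expected for a sink.

Q1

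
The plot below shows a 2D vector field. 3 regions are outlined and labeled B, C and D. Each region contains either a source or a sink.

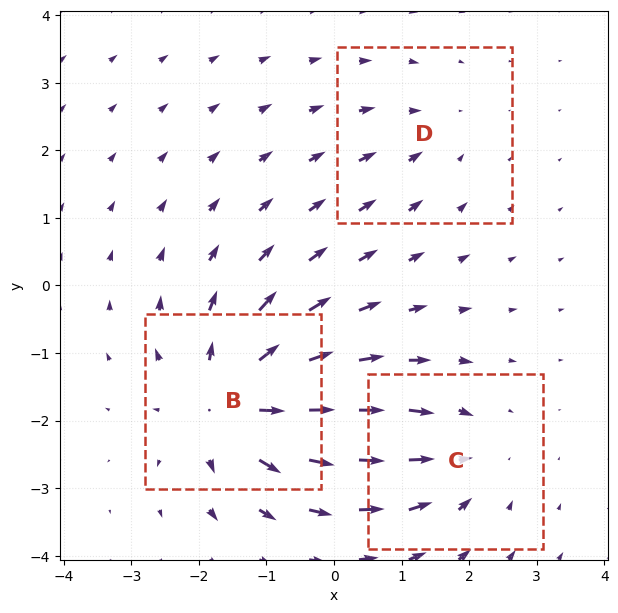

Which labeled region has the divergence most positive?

Divergence at each region's feature centre — B: about +5, C: about -3, D: about -2. Region B is most positive.

B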